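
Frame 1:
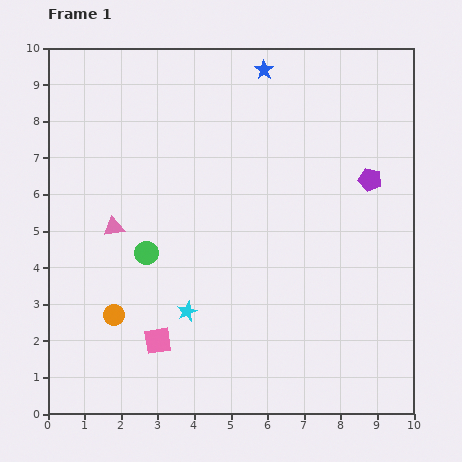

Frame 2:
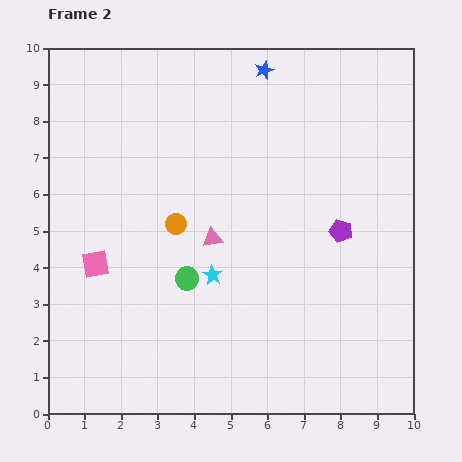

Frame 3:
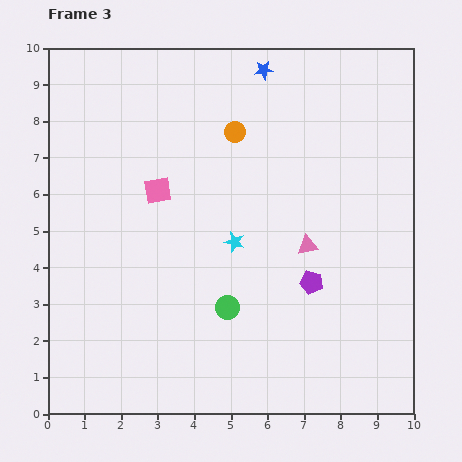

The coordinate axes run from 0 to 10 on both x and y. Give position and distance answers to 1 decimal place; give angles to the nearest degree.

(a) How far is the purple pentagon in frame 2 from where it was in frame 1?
1.6

The purple pentagon moved from (8.8, 6.4) to (8.0, 5.0), a distance of √(0.8² + 1.4²) ≈ 1.6.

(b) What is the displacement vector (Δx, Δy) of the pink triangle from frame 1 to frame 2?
(2.7, -0.3)

The pink triangle was at (1.8, 5.1) in frame 1 and (4.5, 4.8) in frame 2.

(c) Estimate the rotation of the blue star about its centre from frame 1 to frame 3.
30° clockwise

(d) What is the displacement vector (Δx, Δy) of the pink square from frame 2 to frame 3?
(1.7, 2.0)

The pink square was at (1.3, 4.1) in frame 2 and (3.0, 6.1) in frame 3.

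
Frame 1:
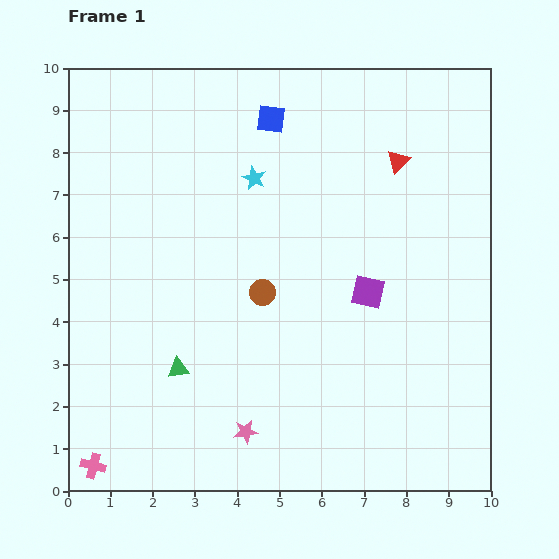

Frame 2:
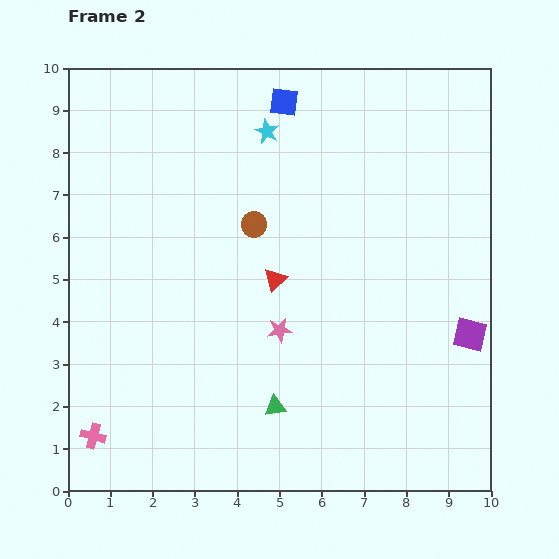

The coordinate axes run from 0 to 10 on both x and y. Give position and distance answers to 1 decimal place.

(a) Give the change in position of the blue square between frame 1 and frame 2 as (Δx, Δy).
(0.3, 0.4)

The blue square was at (4.8, 8.8) in frame 1 and (5.1, 9.2) in frame 2.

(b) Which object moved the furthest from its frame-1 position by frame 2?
the red triangle

(moved 4.0; next 2.6)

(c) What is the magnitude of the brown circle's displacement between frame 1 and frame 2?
1.6

The brown circle moved from (4.6, 4.7) to (4.4, 6.3), a distance of √(0.2² + 1.6²) ≈ 1.6.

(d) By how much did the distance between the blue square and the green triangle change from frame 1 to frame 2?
+0.9

Distance in frame 1: 6.3. Distance in frame 2: 7.2.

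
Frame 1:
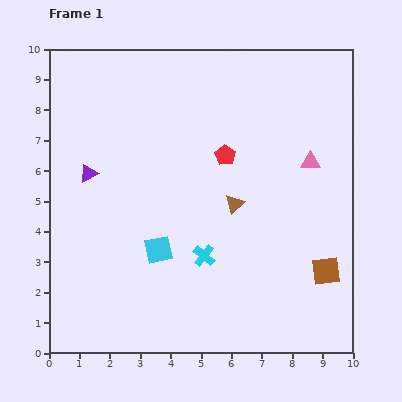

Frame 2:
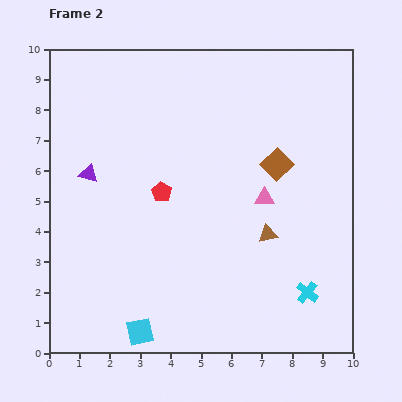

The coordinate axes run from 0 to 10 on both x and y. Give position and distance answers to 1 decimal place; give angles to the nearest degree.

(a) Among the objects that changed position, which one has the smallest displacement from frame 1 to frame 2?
the brown triangle

(moved 1.5)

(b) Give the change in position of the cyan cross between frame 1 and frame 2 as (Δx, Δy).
(3.4, -1.2)

The cyan cross was at (5.1, 3.2) in frame 1 and (8.5, 2.0) in frame 2.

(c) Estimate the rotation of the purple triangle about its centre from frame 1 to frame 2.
44° clockwise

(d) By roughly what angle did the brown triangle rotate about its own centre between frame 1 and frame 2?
32° clockwise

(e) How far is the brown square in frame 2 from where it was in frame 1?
3.8

The brown square moved from (9.1, 2.7) to (7.5, 6.2), a distance of √(1.6² + 3.5²) ≈ 3.8.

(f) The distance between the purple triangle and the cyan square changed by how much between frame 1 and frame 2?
+2.1

Distance in frame 1: 3.4. Distance in frame 2: 5.5.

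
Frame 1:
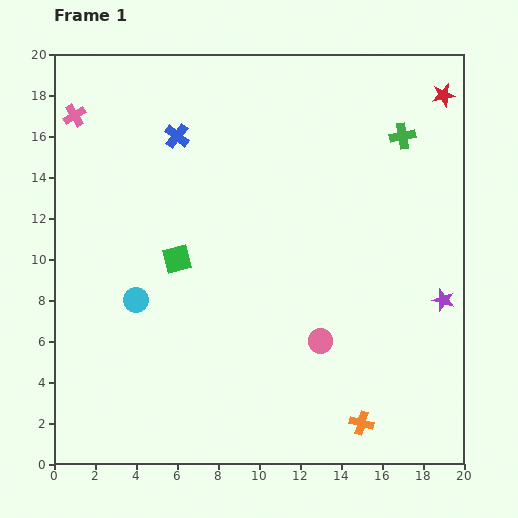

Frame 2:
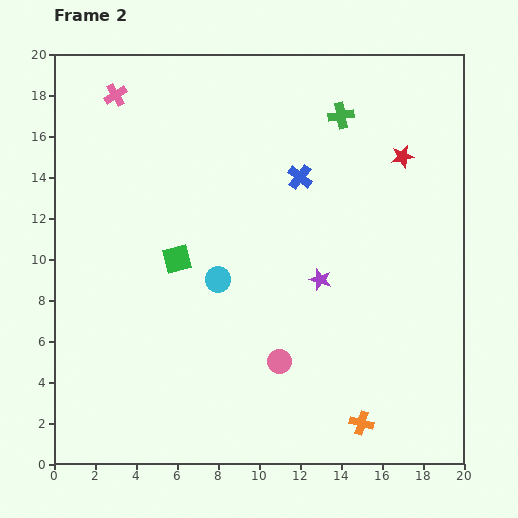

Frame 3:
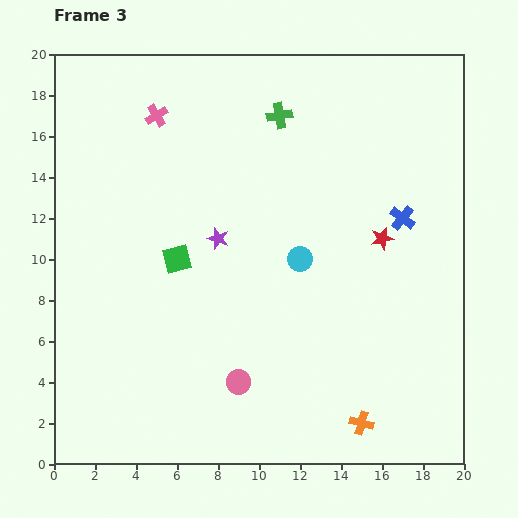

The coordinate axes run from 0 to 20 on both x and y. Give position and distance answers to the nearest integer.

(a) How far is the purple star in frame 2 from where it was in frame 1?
6

The purple star moved from (19, 8) to (13, 9), a distance of √(6² + 1²) ≈ 6.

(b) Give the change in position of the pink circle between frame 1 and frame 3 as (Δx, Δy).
(-4, -2)

The pink circle was at (13, 6) in frame 1 and (9, 4) in frame 3.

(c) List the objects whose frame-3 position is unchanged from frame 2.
the green square, the orange cross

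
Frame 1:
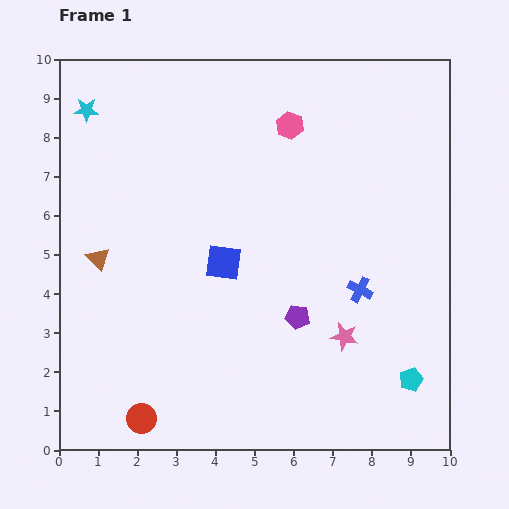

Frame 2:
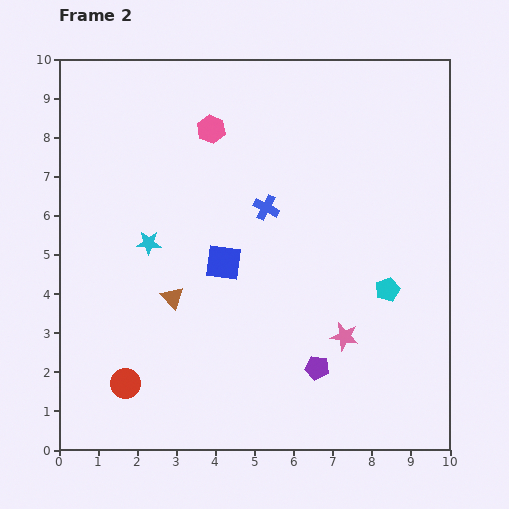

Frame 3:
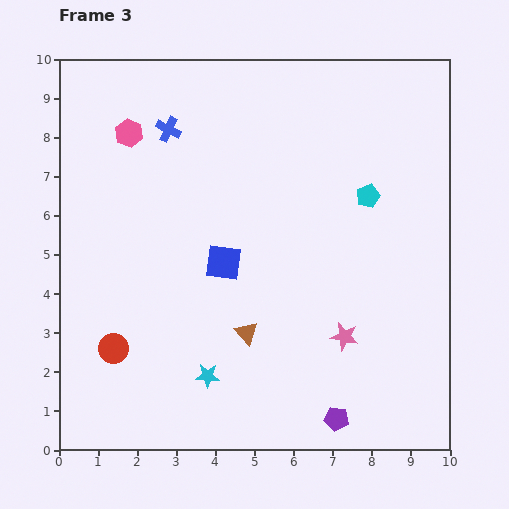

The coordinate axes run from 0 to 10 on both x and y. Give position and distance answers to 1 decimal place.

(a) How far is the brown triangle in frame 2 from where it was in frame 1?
2.1

The brown triangle moved from (1.0, 4.9) to (2.9, 3.9), a distance of √(1.9² + 1.0²) ≈ 2.1.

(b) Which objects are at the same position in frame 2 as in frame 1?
the pink star, the blue square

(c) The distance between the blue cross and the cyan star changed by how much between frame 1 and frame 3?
-2.0

Distance in frame 1: 8.4. Distance in frame 3: 6.4.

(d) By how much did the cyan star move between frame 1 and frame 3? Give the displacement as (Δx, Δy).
(3.1, -6.8)

The cyan star was at (0.7, 8.7) in frame 1 and (3.8, 1.9) in frame 3.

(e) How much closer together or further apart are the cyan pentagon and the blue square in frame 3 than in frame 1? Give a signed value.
-1.6

Distance in frame 1: 5.7. Distance in frame 3: 4.1.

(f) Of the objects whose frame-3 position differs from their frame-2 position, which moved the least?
the red circle

(moved 0.9)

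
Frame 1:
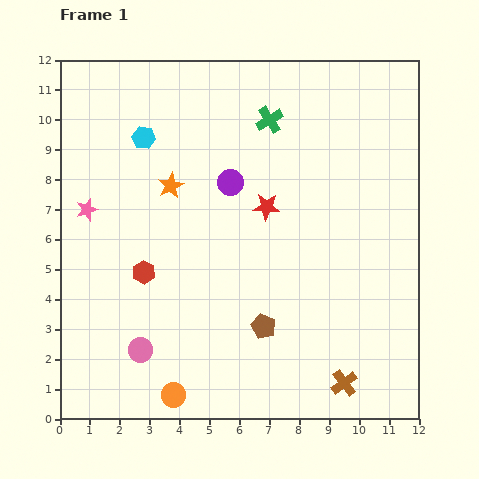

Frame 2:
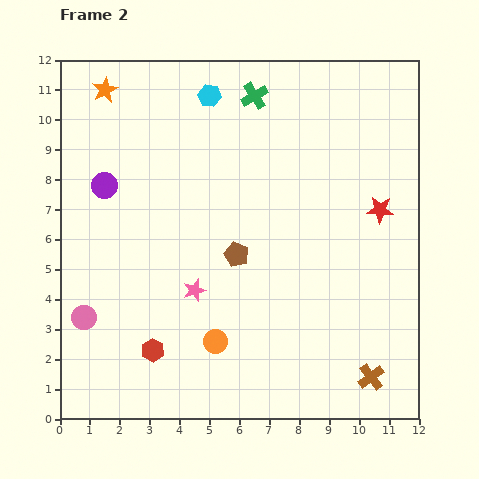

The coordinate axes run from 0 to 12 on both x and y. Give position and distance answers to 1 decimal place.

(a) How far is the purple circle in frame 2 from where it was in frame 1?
4.2

The purple circle moved from (5.7, 7.9) to (1.5, 7.8), a distance of √(4.2² + 0.1²) ≈ 4.2.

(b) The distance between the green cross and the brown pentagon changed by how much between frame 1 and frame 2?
-1.6

Distance in frame 1: 6.9. Distance in frame 2: 5.3.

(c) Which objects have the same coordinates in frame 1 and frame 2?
none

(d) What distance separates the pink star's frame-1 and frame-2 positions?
4.5

The pink star moved from (0.9, 7.0) to (4.5, 4.3), a distance of √(3.6² + 2.7²) ≈ 4.5.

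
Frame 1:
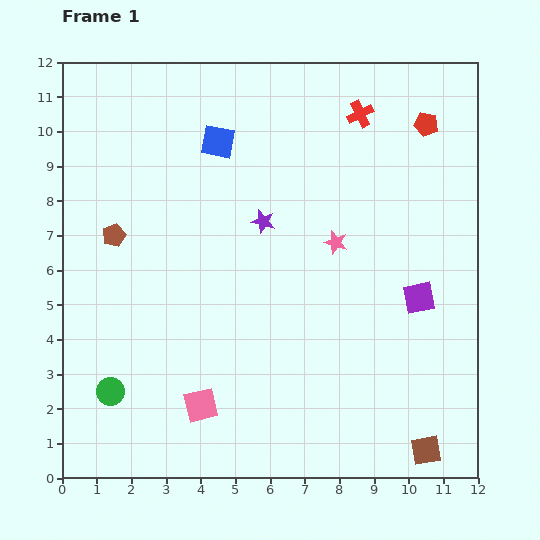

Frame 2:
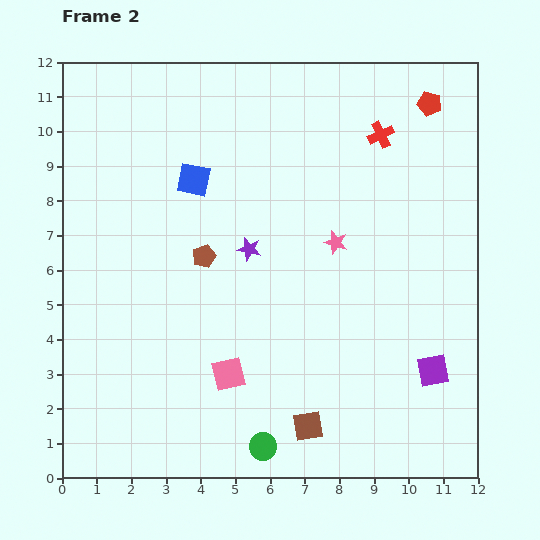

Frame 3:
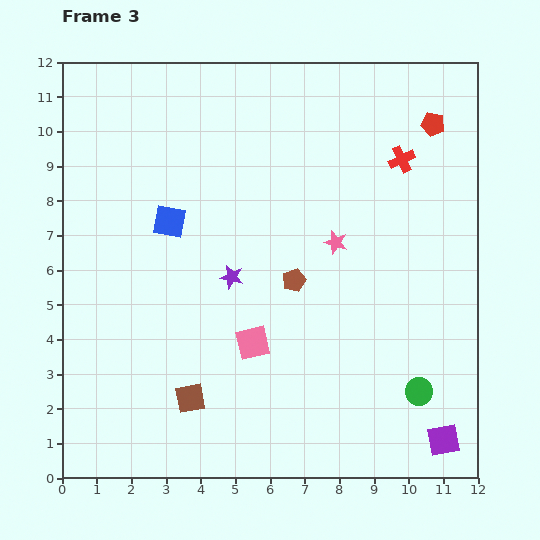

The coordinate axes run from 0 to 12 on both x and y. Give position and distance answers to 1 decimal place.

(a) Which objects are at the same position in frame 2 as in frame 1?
the pink star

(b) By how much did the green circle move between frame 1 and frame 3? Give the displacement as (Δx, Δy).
(8.9, 0.0)

The green circle was at (1.4, 2.5) in frame 1 and (10.3, 2.5) in frame 3.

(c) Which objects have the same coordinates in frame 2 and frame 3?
the pink star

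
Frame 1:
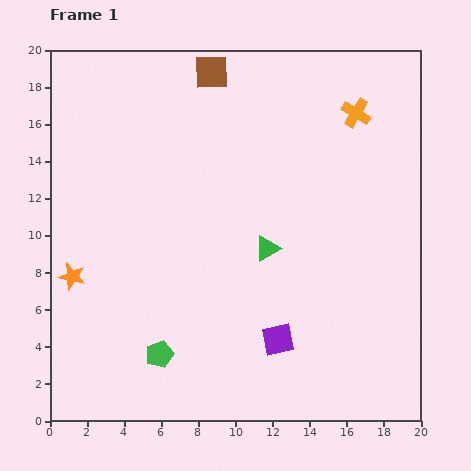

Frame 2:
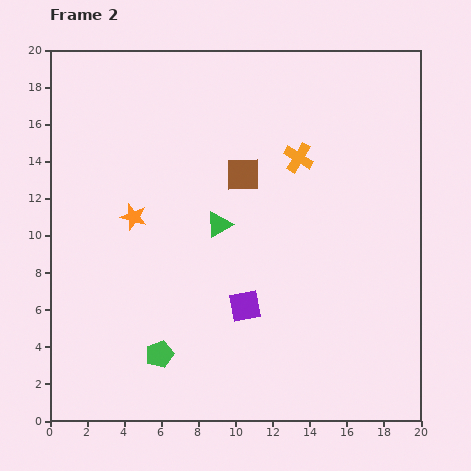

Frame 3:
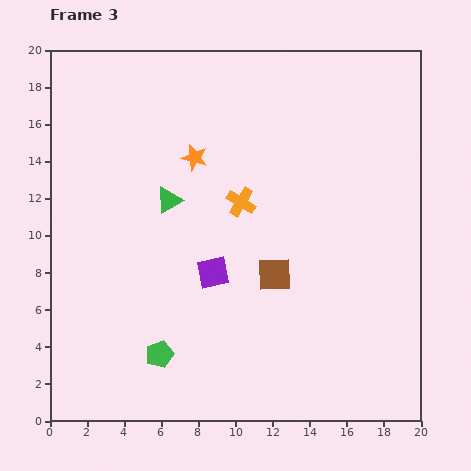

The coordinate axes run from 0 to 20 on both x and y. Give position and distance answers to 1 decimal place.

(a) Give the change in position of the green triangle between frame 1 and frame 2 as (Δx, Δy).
(-2.6, 1.3)

The green triangle was at (11.7, 9.3) in frame 1 and (9.1, 10.6) in frame 2.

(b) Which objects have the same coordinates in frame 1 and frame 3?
the green pentagon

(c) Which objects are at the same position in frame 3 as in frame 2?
the green pentagon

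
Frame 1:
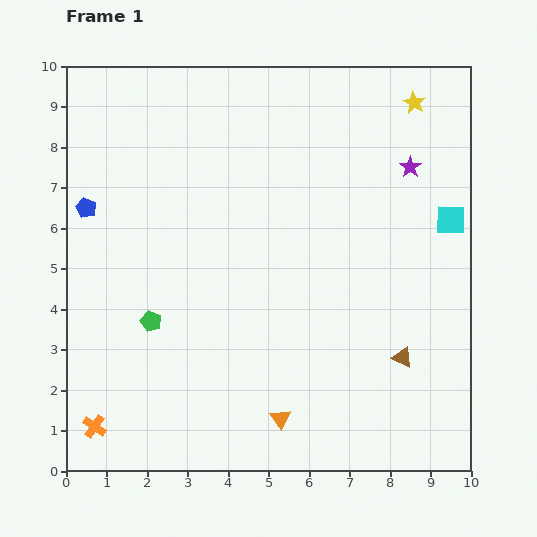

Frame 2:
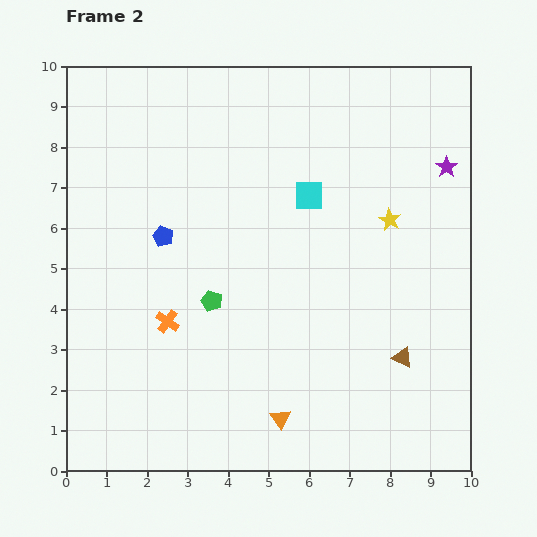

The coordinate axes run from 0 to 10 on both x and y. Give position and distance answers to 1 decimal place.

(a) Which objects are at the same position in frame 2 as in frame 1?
the orange triangle, the brown triangle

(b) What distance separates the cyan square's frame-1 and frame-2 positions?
3.6

The cyan square moved from (9.5, 6.2) to (6.0, 6.8), a distance of √(3.5² + 0.6²) ≈ 3.6.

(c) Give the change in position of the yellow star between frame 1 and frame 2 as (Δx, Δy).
(-0.6, -2.9)

The yellow star was at (8.6, 9.1) in frame 1 and (8.0, 6.2) in frame 2.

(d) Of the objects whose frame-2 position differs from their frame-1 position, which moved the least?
the purple star

(moved 0.9)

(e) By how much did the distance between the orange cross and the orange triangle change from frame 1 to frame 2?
-0.9

Distance in frame 1: 4.6. Distance in frame 2: 3.7.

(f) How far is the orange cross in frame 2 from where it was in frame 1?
3.2

The orange cross moved from (0.7, 1.1) to (2.5, 3.7), a distance of √(1.8² + 2.6²) ≈ 3.2.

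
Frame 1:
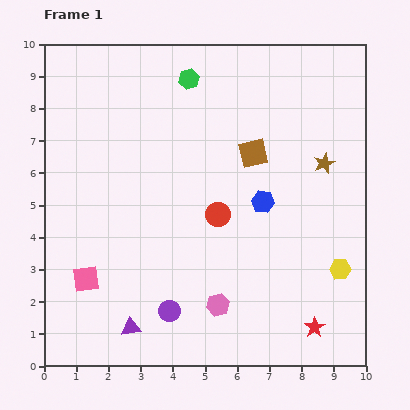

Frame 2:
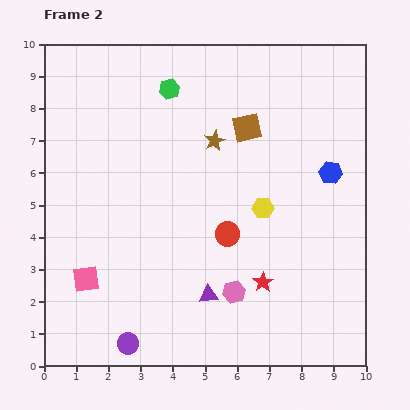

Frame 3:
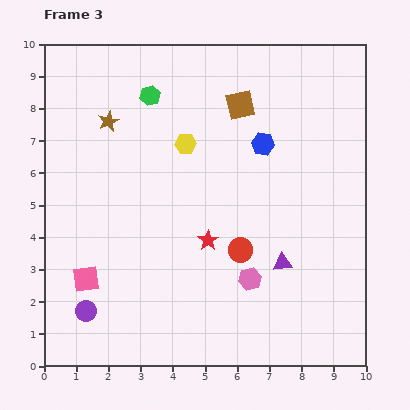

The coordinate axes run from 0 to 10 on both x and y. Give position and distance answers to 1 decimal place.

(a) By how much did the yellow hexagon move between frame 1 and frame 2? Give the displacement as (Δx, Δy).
(-2.4, 1.9)

The yellow hexagon was at (9.2, 3.0) in frame 1 and (6.8, 4.9) in frame 2.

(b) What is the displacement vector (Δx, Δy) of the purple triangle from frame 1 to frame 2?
(2.4, 1.0)

The purple triangle was at (2.7, 1.2) in frame 1 and (5.1, 2.2) in frame 2.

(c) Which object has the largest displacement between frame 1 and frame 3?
the brown star

(moved 6.8; next 6.2)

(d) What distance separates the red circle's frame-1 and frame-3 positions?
1.3

The red circle moved from (5.4, 4.7) to (6.1, 3.6), a distance of √(0.7² + 1.1²) ≈ 1.3.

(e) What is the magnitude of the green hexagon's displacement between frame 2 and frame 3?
0.6

The green hexagon moved from (3.9, 8.6) to (3.3, 8.4), a distance of √(0.6² + 0.2²) ≈ 0.6.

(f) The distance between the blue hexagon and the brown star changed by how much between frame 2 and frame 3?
+1.2

Distance in frame 2: 3.7. Distance in frame 3: 4.9.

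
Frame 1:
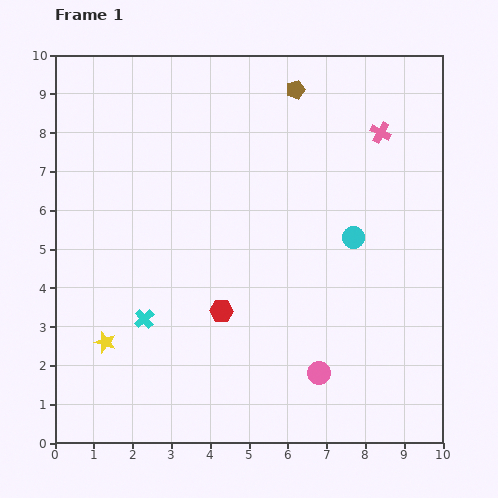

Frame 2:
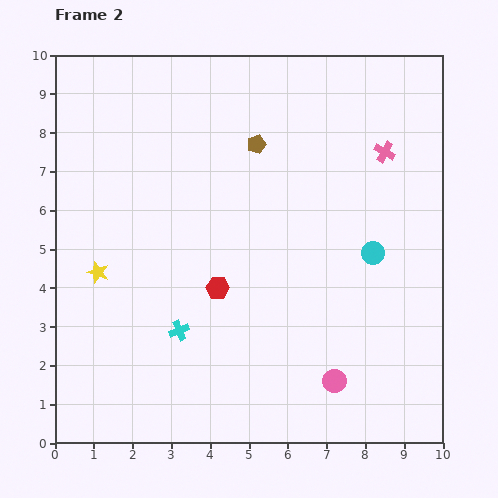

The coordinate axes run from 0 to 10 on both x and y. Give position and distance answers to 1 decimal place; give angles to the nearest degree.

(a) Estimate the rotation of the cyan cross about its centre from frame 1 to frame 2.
19° clockwise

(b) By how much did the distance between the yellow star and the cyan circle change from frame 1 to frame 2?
+0.2

Distance in frame 1: 6.9. Distance in frame 2: 7.1.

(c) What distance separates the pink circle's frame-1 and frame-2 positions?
0.4

The pink circle moved from (6.8, 1.8) to (7.2, 1.6), a distance of √(0.4² + 0.2²) ≈ 0.4.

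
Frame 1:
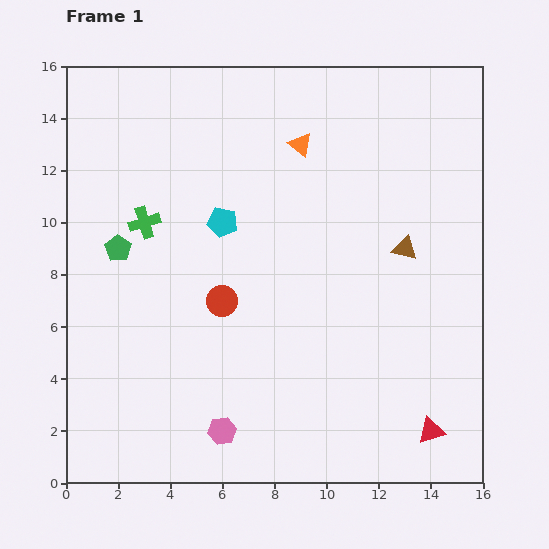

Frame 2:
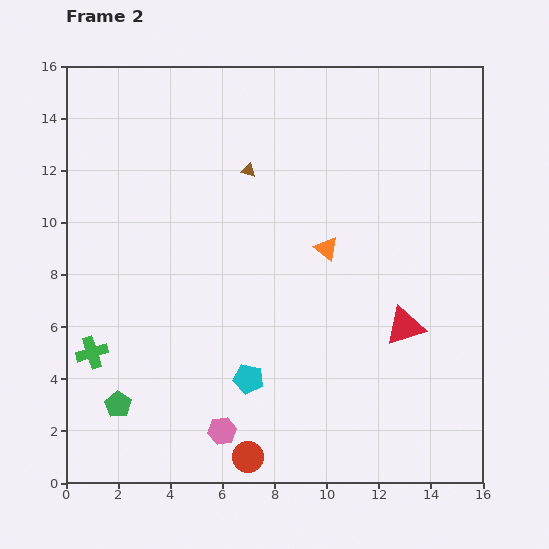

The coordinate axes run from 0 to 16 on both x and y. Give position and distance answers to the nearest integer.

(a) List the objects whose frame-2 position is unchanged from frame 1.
the pink hexagon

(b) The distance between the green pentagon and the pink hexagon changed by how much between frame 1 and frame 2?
-4

Distance in frame 1: 8. Distance in frame 2: 4.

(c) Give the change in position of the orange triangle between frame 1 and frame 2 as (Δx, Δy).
(1, -4)

The orange triangle was at (9, 13) in frame 1 and (10, 9) in frame 2.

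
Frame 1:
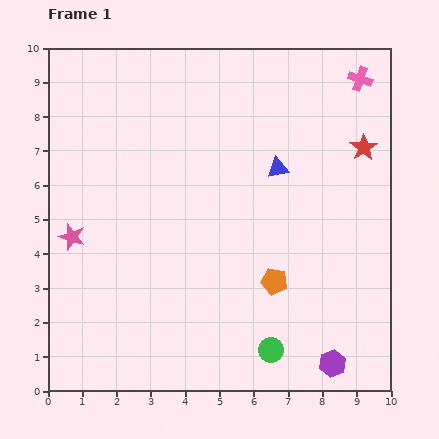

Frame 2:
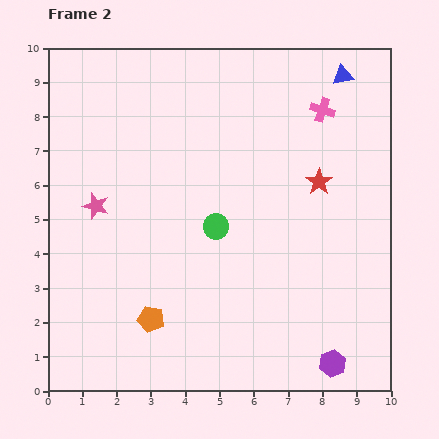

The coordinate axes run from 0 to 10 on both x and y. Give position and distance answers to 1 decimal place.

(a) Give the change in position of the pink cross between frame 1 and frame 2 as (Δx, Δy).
(-1.1, -0.9)

The pink cross was at (9.1, 9.1) in frame 1 and (8.0, 8.2) in frame 2.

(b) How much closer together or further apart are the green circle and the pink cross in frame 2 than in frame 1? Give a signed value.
-3.7

Distance in frame 1: 8.3. Distance in frame 2: 4.6.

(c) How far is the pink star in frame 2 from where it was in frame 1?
1.1

The pink star moved from (0.7, 4.5) to (1.4, 5.4), a distance of √(0.7² + 0.9²) ≈ 1.1.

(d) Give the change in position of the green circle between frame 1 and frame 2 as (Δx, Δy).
(-1.6, 3.6)

The green circle was at (6.5, 1.2) in frame 1 and (4.9, 4.8) in frame 2.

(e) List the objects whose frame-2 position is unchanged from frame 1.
the purple hexagon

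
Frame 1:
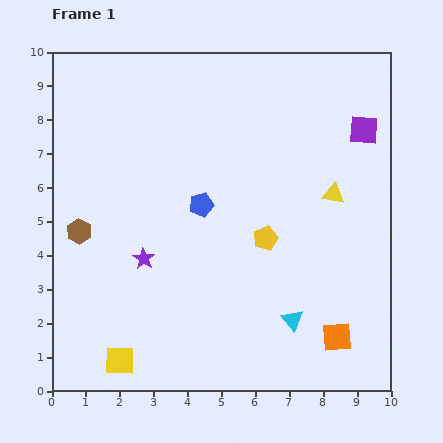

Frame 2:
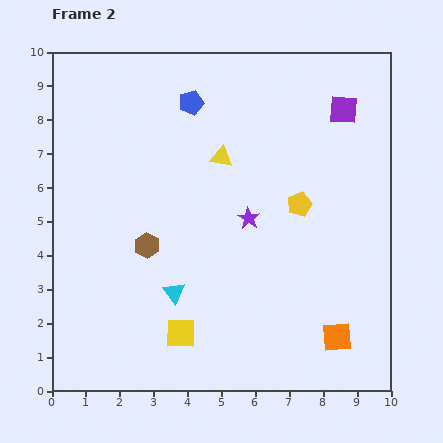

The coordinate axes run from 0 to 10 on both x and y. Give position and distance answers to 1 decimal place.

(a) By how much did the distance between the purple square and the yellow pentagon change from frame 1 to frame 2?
-1.2

Distance in frame 1: 4.3. Distance in frame 2: 3.1.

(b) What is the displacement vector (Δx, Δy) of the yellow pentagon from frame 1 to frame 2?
(1.0, 1.0)

The yellow pentagon was at (6.3, 4.5) in frame 1 and (7.3, 5.5) in frame 2.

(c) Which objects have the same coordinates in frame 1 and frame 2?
the orange square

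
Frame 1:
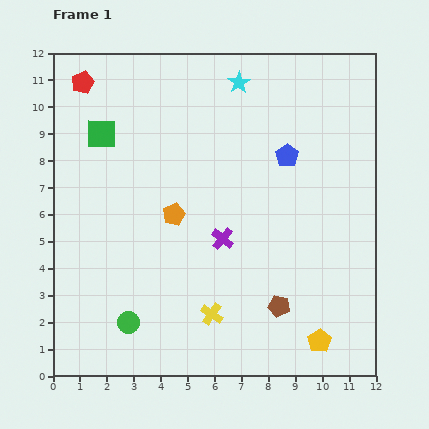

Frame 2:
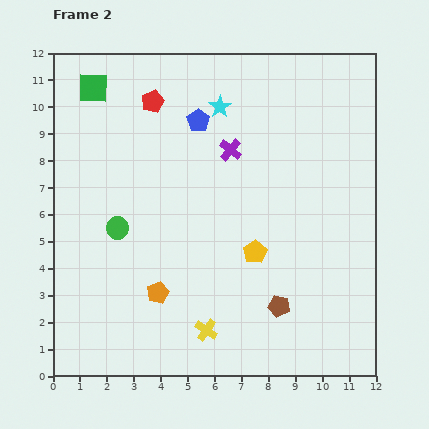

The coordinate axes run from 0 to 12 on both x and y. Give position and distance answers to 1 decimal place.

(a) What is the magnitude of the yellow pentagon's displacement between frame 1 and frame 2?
4.1

The yellow pentagon moved from (9.9, 1.3) to (7.5, 4.6), a distance of √(2.4² + 3.3²) ≈ 4.1.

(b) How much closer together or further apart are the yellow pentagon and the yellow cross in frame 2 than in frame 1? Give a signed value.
-0.7

Distance in frame 1: 4.1. Distance in frame 2: 3.4.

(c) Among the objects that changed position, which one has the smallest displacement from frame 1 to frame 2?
the yellow cross

(moved 0.6)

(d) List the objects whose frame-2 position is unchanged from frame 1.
the brown pentagon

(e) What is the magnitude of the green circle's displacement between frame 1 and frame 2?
3.5

The green circle moved from (2.8, 2.0) to (2.4, 5.5), a distance of √(0.4² + 3.5²) ≈ 3.5.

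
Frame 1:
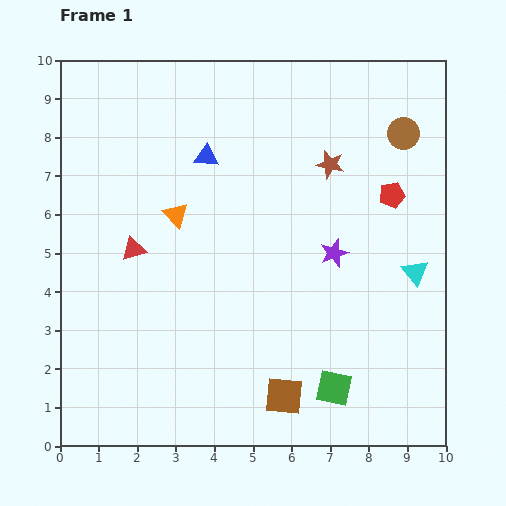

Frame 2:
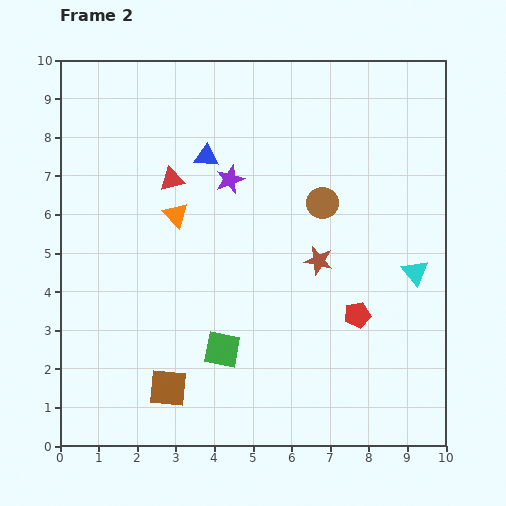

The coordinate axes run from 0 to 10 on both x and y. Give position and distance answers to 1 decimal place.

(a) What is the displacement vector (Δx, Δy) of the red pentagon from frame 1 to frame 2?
(-0.9, -3.1)

The red pentagon was at (8.6, 6.5) in frame 1 and (7.7, 3.4) in frame 2.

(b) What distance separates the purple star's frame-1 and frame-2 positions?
3.3

The purple star moved from (7.1, 5.0) to (4.4, 6.9), a distance of √(2.7² + 1.9²) ≈ 3.3.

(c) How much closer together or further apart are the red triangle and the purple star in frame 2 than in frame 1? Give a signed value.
-3.7

Distance in frame 1: 5.2. Distance in frame 2: 1.5.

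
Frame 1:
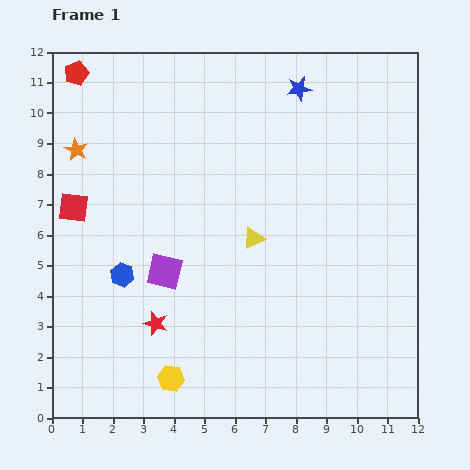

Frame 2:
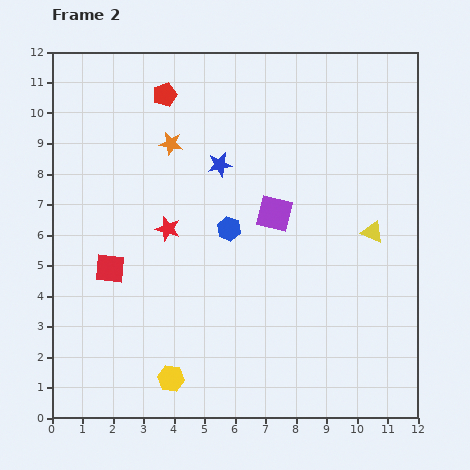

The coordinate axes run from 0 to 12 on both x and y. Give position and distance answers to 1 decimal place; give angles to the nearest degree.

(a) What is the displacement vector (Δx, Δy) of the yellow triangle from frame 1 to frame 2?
(3.9, 0.2)

The yellow triangle was at (6.6, 5.9) in frame 1 and (10.5, 6.1) in frame 2.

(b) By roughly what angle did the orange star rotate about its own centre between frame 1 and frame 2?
17° counter-clockwise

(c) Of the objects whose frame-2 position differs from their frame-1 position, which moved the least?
the red square

(moved 2.3)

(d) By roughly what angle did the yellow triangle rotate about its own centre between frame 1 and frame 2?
48° clockwise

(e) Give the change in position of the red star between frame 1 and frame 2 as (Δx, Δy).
(0.4, 3.1)

The red star was at (3.4, 3.1) in frame 1 and (3.8, 6.2) in frame 2.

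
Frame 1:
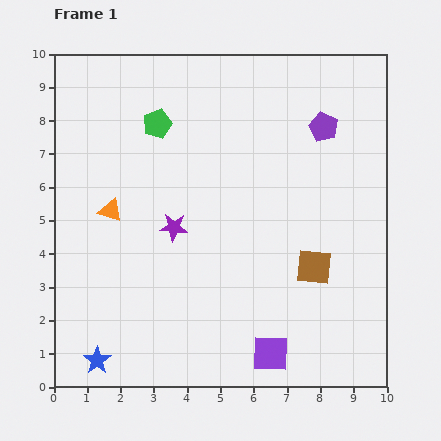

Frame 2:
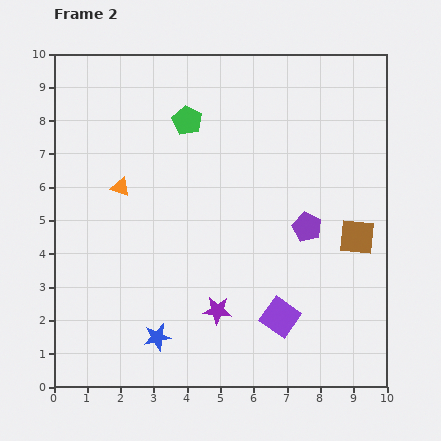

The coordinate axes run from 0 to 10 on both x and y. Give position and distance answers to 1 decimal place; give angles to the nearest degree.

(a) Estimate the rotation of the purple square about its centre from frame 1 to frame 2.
32° clockwise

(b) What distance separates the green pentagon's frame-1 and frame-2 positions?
0.9

The green pentagon moved from (3.1, 7.9) to (4.0, 8.0), a distance of √(0.9² + 0.1²) ≈ 0.9.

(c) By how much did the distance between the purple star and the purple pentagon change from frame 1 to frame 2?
-1.7

Distance in frame 1: 5.4. Distance in frame 2: 3.7.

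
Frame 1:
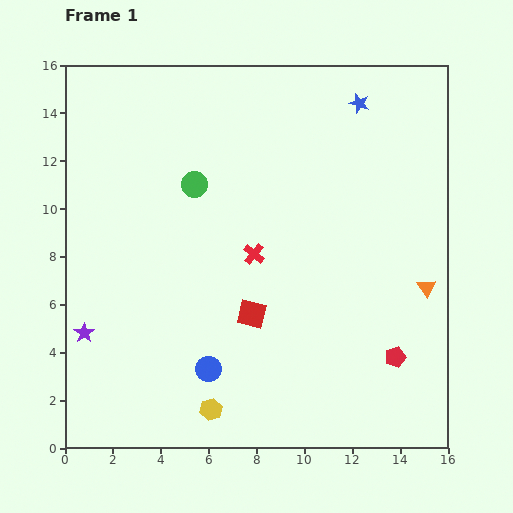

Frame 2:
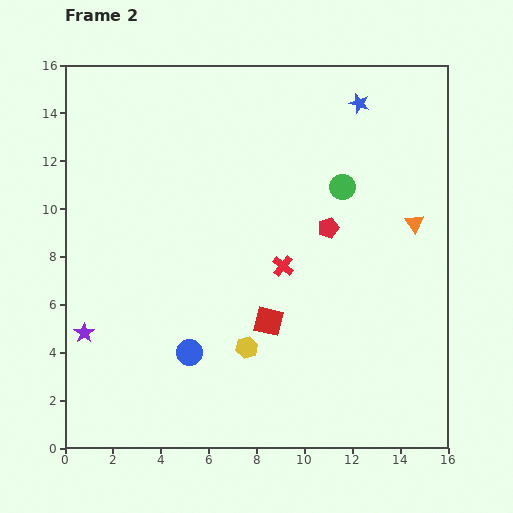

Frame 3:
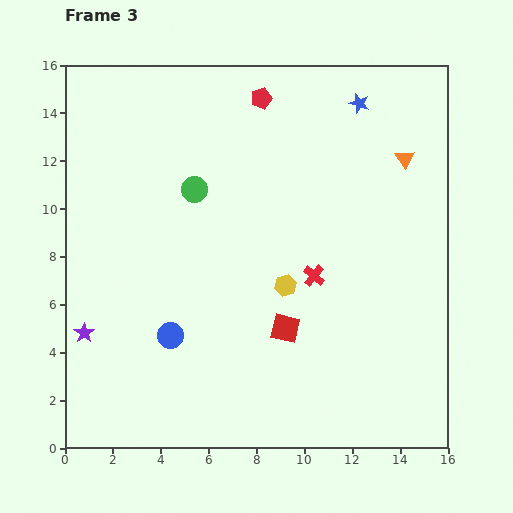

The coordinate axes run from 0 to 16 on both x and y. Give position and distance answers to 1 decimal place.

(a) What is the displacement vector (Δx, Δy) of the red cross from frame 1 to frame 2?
(1.2, -0.5)

The red cross was at (7.9, 8.1) in frame 1 and (9.1, 7.6) in frame 2.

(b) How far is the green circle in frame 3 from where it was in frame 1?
0.2

The green circle moved from (5.4, 11.0) to (5.4, 10.8), a distance of √(0.0² + 0.2²) ≈ 0.2.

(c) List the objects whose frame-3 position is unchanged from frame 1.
the blue star, the purple star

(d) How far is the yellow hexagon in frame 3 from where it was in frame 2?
3.1

The yellow hexagon moved from (7.6, 4.2) to (9.2, 6.8), a distance of √(1.6² + 2.6²) ≈ 3.1.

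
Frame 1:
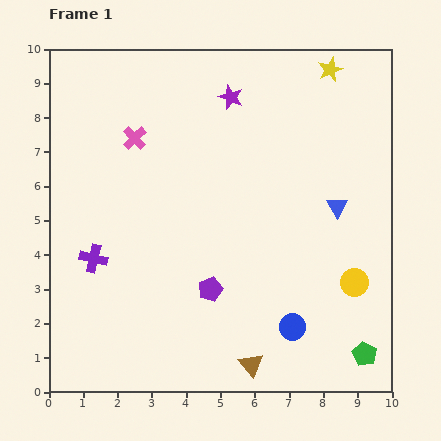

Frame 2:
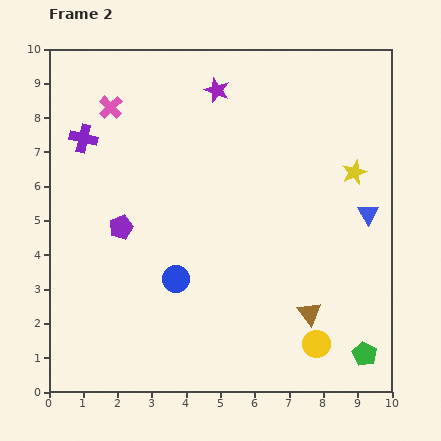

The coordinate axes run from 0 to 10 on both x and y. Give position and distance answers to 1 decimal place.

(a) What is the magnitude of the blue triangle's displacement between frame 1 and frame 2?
0.9

The blue triangle moved from (8.4, 5.4) to (9.3, 5.2), a distance of √(0.9² + 0.2²) ≈ 0.9.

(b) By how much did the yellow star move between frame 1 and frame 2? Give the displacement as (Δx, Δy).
(0.7, -3.0)

The yellow star was at (8.2, 9.4) in frame 1 and (8.9, 6.4) in frame 2.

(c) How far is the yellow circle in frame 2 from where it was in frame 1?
2.1

The yellow circle moved from (8.9, 3.2) to (7.8, 1.4), a distance of √(1.1² + 1.8²) ≈ 2.1.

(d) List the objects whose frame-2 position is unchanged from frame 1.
the green pentagon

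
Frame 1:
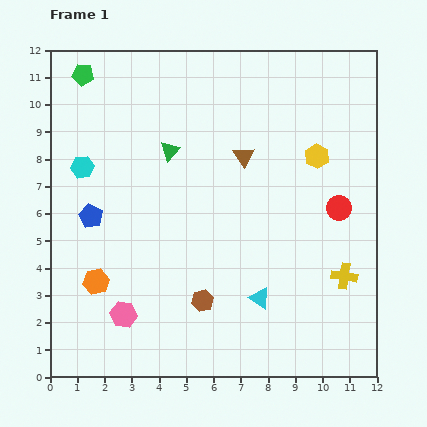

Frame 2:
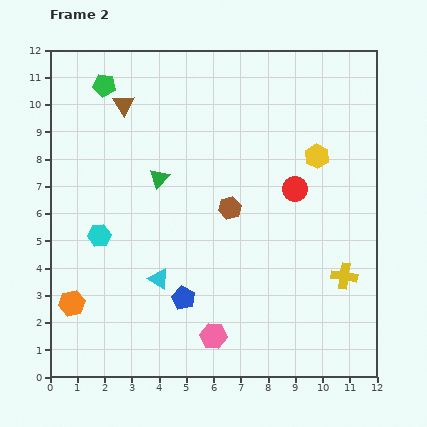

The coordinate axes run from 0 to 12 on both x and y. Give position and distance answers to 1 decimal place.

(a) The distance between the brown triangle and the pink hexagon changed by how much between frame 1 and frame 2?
+1.8

Distance in frame 1: 7.3. Distance in frame 2: 9.1.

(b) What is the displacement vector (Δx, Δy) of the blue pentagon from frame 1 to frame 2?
(3.4, -3.0)

The blue pentagon was at (1.5, 5.9) in frame 1 and (4.9, 2.9) in frame 2.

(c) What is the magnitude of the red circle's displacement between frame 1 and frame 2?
1.7

The red circle moved from (10.6, 6.2) to (9.0, 6.9), a distance of √(1.6² + 0.7²) ≈ 1.7.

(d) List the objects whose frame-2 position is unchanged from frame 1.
the yellow cross, the yellow hexagon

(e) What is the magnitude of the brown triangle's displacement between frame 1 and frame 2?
4.8

The brown triangle moved from (7.1, 8.1) to (2.7, 10.0), a distance of √(4.4² + 1.9²) ≈ 4.8.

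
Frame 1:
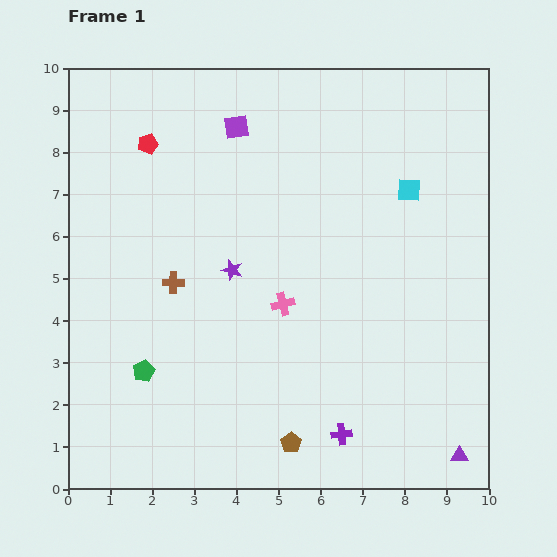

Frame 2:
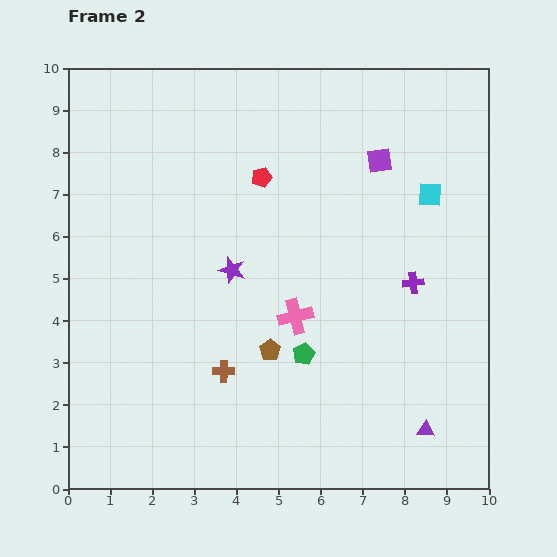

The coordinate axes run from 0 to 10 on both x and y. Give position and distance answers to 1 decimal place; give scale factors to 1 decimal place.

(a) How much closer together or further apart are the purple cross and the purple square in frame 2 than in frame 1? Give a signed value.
-4.7

Distance in frame 1: 7.7. Distance in frame 2: 3.0.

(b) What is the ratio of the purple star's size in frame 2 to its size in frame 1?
1.3×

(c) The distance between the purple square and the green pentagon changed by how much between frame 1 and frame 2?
-1.3

Distance in frame 1: 6.2. Distance in frame 2: 4.9.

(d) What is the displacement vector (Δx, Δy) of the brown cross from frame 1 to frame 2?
(1.2, -2.1)

The brown cross was at (2.5, 4.9) in frame 1 and (3.7, 2.8) in frame 2.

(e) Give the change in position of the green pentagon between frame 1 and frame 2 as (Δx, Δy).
(3.8, 0.4)

The green pentagon was at (1.8, 2.8) in frame 1 and (5.6, 3.2) in frame 2.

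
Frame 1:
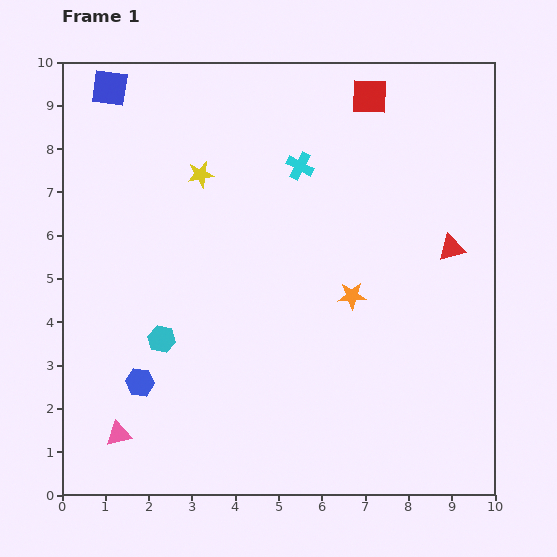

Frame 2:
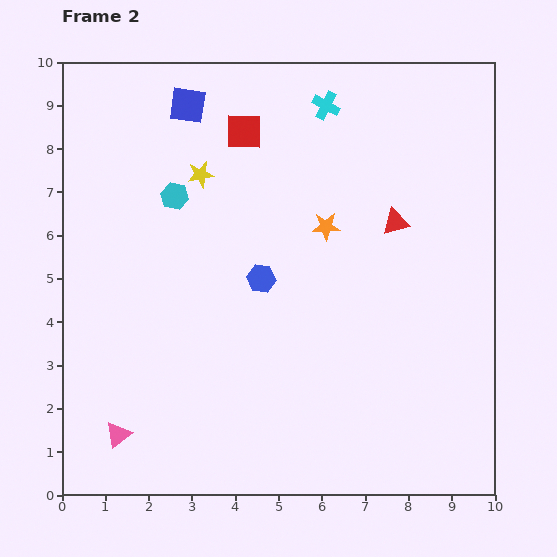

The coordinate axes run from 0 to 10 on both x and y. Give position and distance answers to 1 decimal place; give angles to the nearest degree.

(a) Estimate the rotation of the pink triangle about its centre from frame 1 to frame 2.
27° counter-clockwise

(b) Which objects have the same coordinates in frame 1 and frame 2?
the pink triangle, the yellow star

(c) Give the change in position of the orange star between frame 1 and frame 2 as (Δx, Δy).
(-0.6, 1.6)

The orange star was at (6.7, 4.6) in frame 1 and (6.1, 6.2) in frame 2.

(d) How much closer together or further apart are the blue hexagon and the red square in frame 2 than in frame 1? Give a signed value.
-5.1

Distance in frame 1: 8.5. Distance in frame 2: 3.4.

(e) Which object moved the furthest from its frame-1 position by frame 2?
the blue hexagon

(moved 3.7; next 3.3)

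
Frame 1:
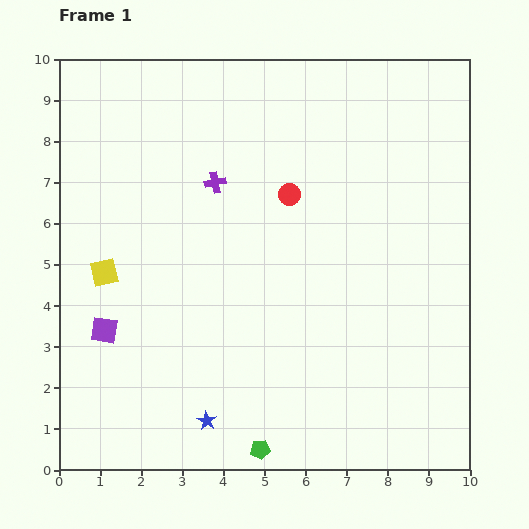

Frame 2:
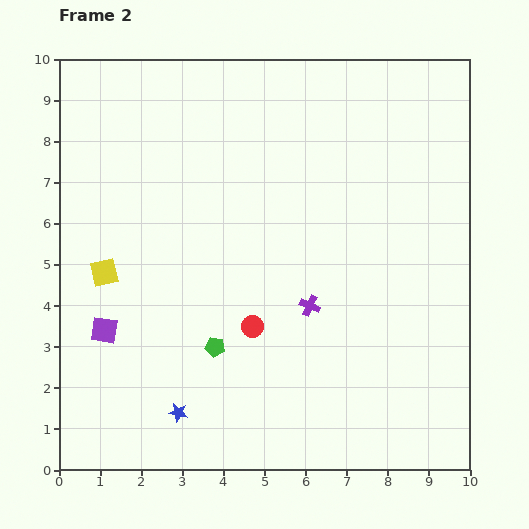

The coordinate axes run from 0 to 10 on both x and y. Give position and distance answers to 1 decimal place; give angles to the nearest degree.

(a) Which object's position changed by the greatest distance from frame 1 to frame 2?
the purple cross

(moved 3.8; next 3.3)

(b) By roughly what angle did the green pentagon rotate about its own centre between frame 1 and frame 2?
19° clockwise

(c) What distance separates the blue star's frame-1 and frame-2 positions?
0.7

The blue star moved from (3.6, 1.2) to (2.9, 1.4), a distance of √(0.7² + 0.2²) ≈ 0.7.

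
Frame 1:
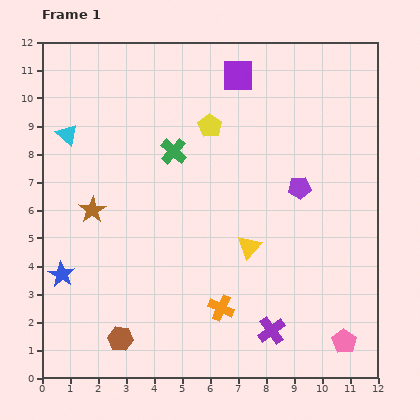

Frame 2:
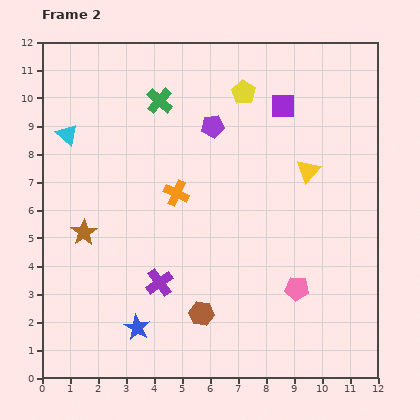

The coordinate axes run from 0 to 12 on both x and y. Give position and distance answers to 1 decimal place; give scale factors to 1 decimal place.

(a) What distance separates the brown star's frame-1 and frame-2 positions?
0.9

The brown star moved from (1.8, 6.0) to (1.5, 5.2), a distance of √(0.3² + 0.8²) ≈ 0.9.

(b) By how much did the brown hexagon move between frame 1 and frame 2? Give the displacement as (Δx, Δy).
(2.9, 0.9)

The brown hexagon was at (2.8, 1.4) in frame 1 and (5.7, 2.3) in frame 2.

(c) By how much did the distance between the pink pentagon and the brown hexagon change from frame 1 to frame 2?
-4.5

Distance in frame 1: 8.0. Distance in frame 2: 3.5.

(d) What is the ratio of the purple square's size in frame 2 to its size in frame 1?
0.8×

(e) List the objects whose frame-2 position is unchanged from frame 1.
the cyan triangle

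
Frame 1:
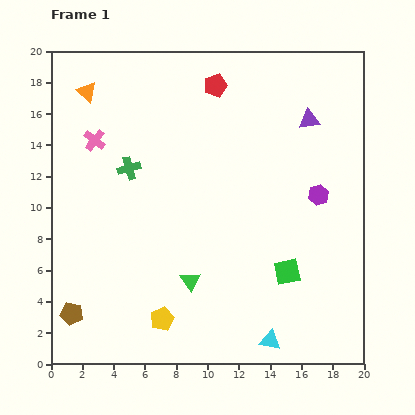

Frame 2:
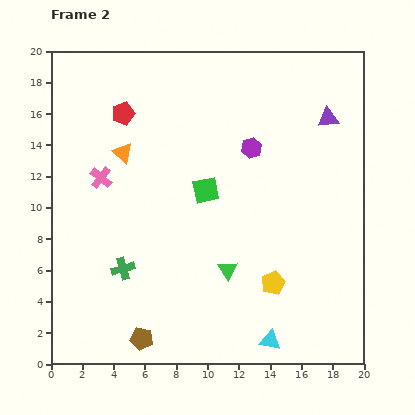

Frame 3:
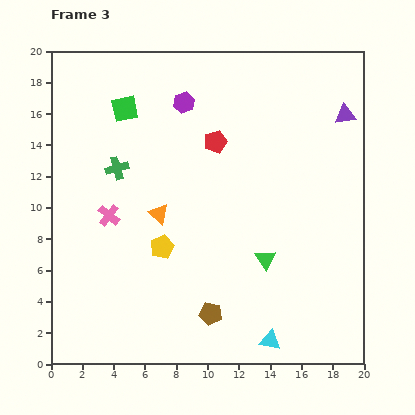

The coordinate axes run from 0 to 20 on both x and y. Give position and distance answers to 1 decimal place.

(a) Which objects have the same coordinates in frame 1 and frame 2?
the cyan triangle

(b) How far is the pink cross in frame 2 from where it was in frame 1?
2.4

The pink cross moved from (2.8, 14.3) to (3.2, 11.9), a distance of √(0.4² + 2.4²) ≈ 2.4.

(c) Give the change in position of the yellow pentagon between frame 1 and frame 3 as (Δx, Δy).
(0.0, 4.6)

The yellow pentagon was at (7.1, 2.9) in frame 1 and (7.1, 7.5) in frame 3.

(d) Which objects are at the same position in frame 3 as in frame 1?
the cyan triangle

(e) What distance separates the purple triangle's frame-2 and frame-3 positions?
1.1

The purple triangle moved from (17.7, 15.7) to (18.8, 15.9), a distance of √(1.1² + 0.2²) ≈ 1.1.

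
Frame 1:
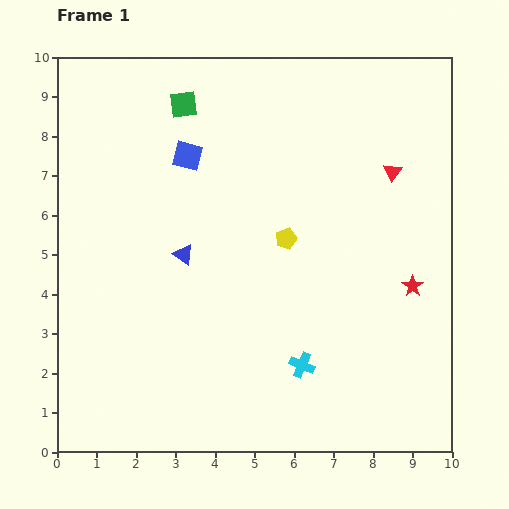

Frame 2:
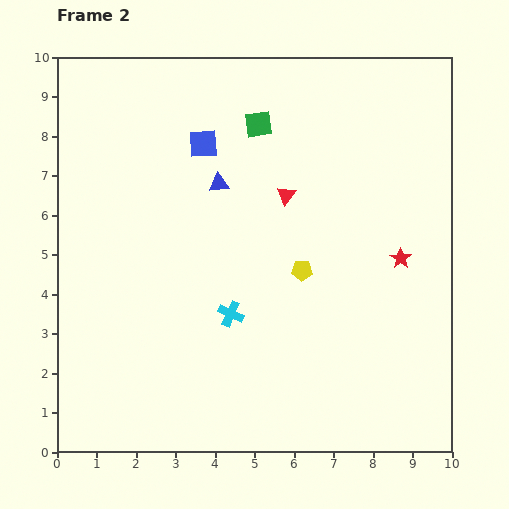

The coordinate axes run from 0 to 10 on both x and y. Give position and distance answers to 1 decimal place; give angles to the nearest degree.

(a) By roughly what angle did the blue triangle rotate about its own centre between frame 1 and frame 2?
40° counter-clockwise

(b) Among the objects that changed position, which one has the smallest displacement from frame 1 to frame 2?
the blue square

(moved 0.5)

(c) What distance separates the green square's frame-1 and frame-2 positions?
2.0

The green square moved from (3.2, 8.8) to (5.1, 8.3), a distance of √(1.9² + 0.5²) ≈ 2.0.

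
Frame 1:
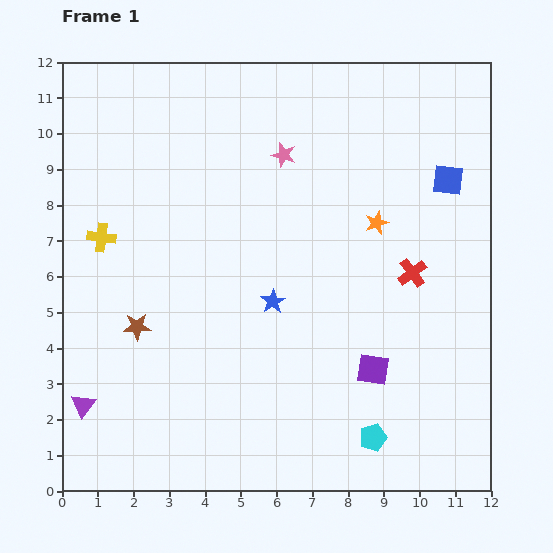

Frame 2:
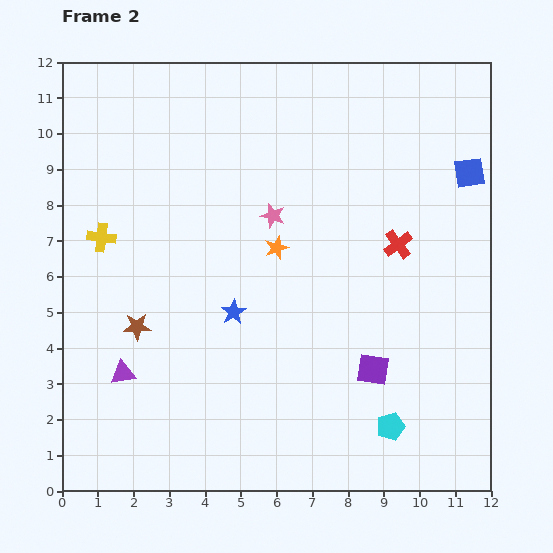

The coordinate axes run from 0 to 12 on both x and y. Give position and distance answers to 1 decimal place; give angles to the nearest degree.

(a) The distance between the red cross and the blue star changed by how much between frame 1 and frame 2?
+1.0

Distance in frame 1: 4.0. Distance in frame 2: 5.0.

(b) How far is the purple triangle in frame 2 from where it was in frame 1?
1.4

The purple triangle moved from (0.6, 2.4) to (1.7, 3.3), a distance of √(1.1² + 0.9²) ≈ 1.4.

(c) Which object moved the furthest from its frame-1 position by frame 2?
the orange star

(moved 2.9; next 1.7)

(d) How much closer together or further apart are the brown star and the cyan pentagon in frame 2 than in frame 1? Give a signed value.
+0.3

Distance in frame 1: 7.3. Distance in frame 2: 7.6.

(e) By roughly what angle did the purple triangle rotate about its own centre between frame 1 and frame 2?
44° clockwise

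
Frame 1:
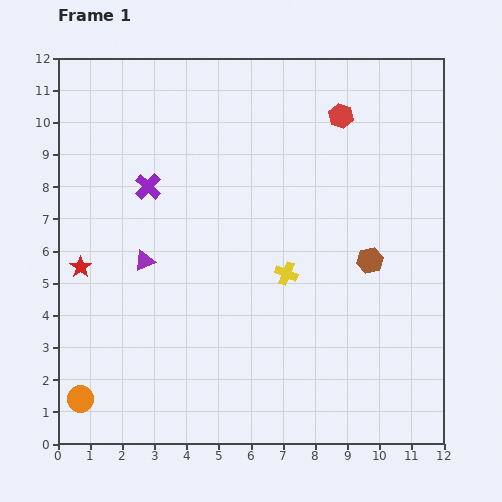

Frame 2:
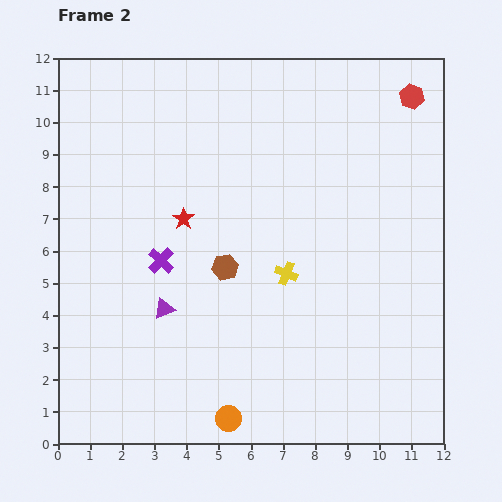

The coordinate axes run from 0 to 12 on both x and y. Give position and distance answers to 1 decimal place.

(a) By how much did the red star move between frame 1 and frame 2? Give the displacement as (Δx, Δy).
(3.2, 1.5)

The red star was at (0.7, 5.5) in frame 1 and (3.9, 7.0) in frame 2.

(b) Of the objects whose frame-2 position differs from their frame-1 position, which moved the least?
the purple triangle

(moved 1.6)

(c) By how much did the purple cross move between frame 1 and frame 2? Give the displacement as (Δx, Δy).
(0.4, -2.3)

The purple cross was at (2.8, 8.0) in frame 1 and (3.2, 5.7) in frame 2.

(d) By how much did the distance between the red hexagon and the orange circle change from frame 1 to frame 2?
-0.5

Distance in frame 1: 12.0. Distance in frame 2: 11.5.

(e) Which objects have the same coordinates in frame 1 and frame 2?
the yellow cross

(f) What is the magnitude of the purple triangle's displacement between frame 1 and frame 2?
1.6

The purple triangle moved from (2.7, 5.7) to (3.3, 4.2), a distance of √(0.6² + 1.5²) ≈ 1.6.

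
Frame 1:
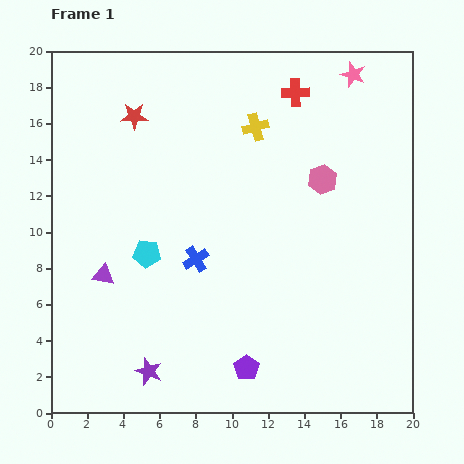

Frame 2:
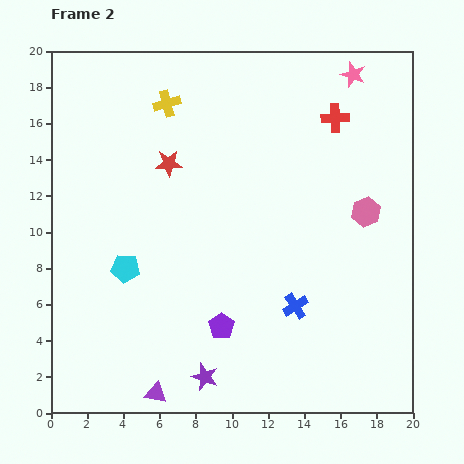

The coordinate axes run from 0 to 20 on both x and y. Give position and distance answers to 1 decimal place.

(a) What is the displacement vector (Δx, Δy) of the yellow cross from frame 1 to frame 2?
(-4.9, 1.3)

The yellow cross was at (11.3, 15.8) in frame 1 and (6.4, 17.1) in frame 2.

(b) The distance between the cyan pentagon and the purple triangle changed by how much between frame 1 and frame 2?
+4.4

Distance in frame 1: 2.7. Distance in frame 2: 7.1.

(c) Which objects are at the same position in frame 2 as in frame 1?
the pink star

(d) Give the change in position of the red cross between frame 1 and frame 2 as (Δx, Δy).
(2.2, -1.4)

The red cross was at (13.5, 17.7) in frame 1 and (15.7, 16.3) in frame 2.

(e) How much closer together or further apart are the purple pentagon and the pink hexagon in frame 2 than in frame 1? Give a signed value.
-1.0

Distance in frame 1: 11.2. Distance in frame 2: 10.2.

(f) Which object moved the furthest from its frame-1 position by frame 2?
the purple triangle

(moved 7.1; next 6.1)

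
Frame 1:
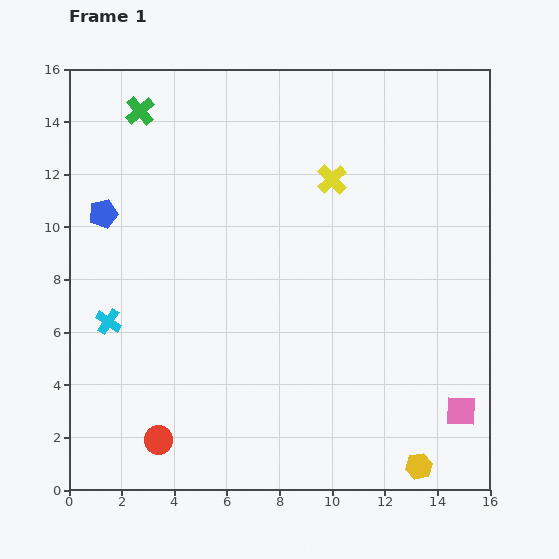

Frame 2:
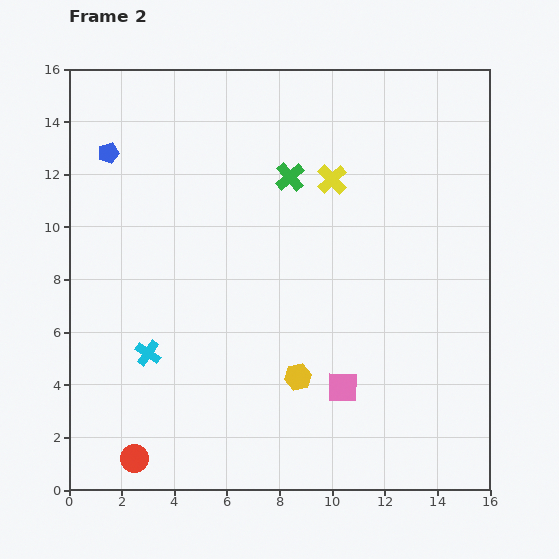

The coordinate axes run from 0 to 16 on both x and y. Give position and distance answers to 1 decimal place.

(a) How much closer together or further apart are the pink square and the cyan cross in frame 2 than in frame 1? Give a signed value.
-6.3

Distance in frame 1: 13.8. Distance in frame 2: 7.5.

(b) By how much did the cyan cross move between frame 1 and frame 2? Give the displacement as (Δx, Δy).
(1.5, -1.2)

The cyan cross was at (1.5, 6.4) in frame 1 and (3.0, 5.2) in frame 2.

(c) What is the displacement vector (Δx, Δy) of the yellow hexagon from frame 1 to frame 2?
(-4.6, 3.4)

The yellow hexagon was at (13.3, 0.9) in frame 1 and (8.7, 4.3) in frame 2.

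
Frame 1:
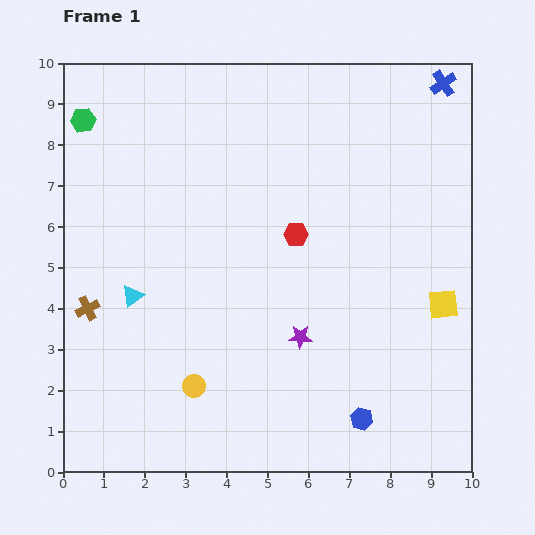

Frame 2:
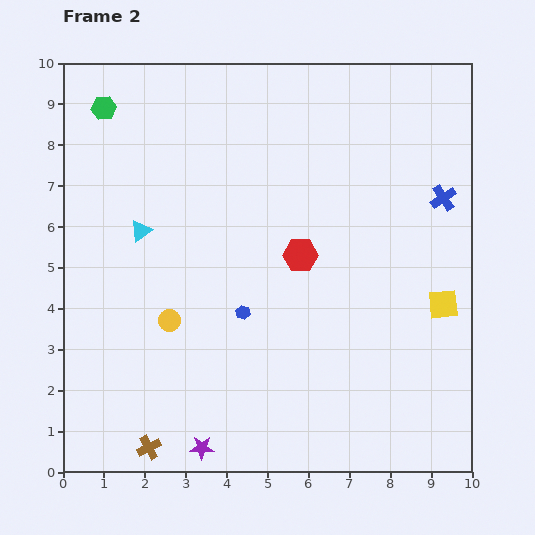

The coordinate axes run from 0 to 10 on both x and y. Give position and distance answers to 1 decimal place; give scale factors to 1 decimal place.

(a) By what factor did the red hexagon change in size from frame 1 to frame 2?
1.4×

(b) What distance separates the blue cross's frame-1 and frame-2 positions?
2.8

The blue cross moved from (9.3, 9.5) to (9.3, 6.7), a distance of √(0.0² + 2.8²) ≈ 2.8.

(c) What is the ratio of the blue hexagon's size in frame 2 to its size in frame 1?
0.6×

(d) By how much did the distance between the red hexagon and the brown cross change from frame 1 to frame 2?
+0.6

Distance in frame 1: 5.4. Distance in frame 2: 6.0.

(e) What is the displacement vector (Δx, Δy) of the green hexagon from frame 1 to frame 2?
(0.5, 0.3)

The green hexagon was at (0.5, 8.6) in frame 1 and (1.0, 8.9) in frame 2.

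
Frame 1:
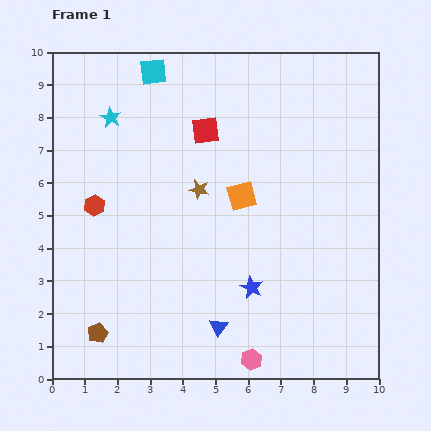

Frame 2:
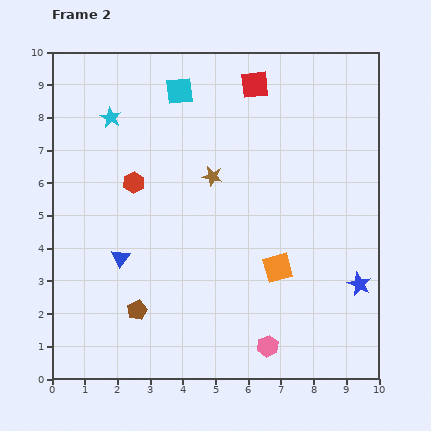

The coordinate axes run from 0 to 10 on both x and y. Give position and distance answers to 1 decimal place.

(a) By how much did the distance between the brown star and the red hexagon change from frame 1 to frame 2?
-0.8

Distance in frame 1: 3.2. Distance in frame 2: 2.4.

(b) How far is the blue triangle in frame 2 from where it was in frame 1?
3.7

The blue triangle moved from (5.1, 1.6) to (2.1, 3.7), a distance of √(3.0² + 2.1²) ≈ 3.7.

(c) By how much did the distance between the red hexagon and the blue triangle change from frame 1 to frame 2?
-3.0

Distance in frame 1: 5.3. Distance in frame 2: 2.3.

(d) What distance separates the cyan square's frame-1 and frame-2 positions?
1.0

The cyan square moved from (3.1, 9.4) to (3.9, 8.8), a distance of √(0.8² + 0.6²) ≈ 1.0.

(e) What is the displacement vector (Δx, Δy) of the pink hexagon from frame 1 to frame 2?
(0.5, 0.4)

The pink hexagon was at (6.1, 0.6) in frame 1 and (6.6, 1.0) in frame 2.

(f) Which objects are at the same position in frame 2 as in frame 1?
the cyan star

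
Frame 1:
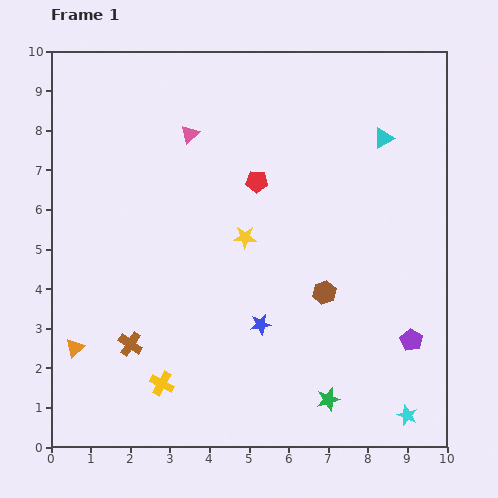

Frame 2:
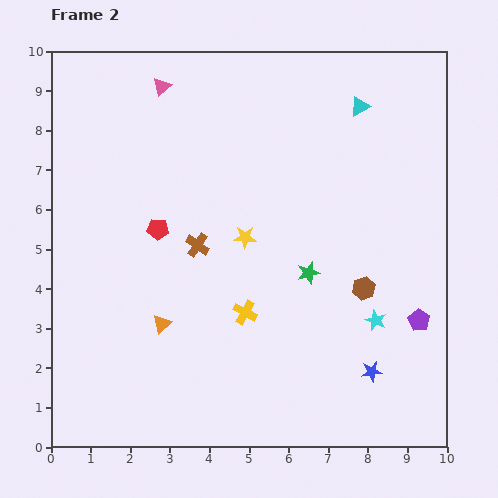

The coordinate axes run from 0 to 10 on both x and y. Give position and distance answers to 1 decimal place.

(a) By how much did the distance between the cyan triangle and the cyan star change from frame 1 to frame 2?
-1.6

Distance in frame 1: 7.0. Distance in frame 2: 5.4.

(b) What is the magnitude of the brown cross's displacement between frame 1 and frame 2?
3.0

The brown cross moved from (2.0, 2.6) to (3.7, 5.1), a distance of √(1.7² + 2.5²) ≈ 3.0.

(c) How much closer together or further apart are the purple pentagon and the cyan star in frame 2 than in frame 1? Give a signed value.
-0.8

Distance in frame 1: 1.9. Distance in frame 2: 1.1.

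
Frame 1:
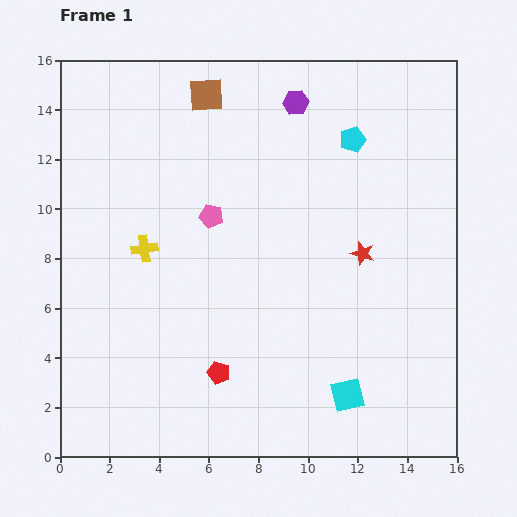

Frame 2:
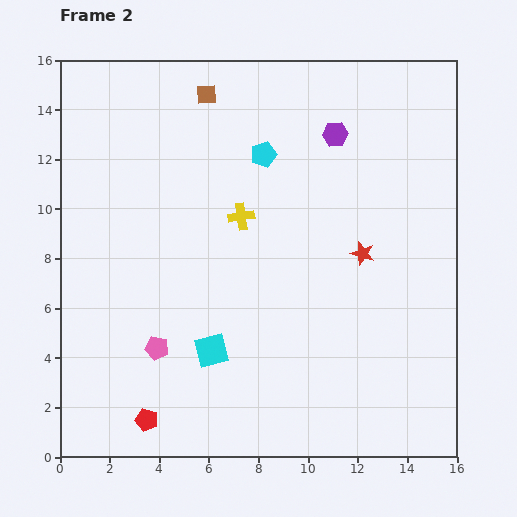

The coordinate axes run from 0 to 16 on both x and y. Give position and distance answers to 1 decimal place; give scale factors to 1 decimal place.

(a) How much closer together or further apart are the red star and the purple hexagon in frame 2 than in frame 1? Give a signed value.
-1.8

Distance in frame 1: 6.7. Distance in frame 2: 4.9.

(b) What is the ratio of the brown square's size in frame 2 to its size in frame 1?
0.6×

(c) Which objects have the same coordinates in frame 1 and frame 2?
the red star, the brown square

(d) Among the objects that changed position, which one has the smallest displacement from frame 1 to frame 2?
the purple hexagon

(moved 2.1)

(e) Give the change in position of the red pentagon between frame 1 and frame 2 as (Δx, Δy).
(-2.9, -1.9)

The red pentagon was at (6.4, 3.4) in frame 1 and (3.5, 1.5) in frame 2.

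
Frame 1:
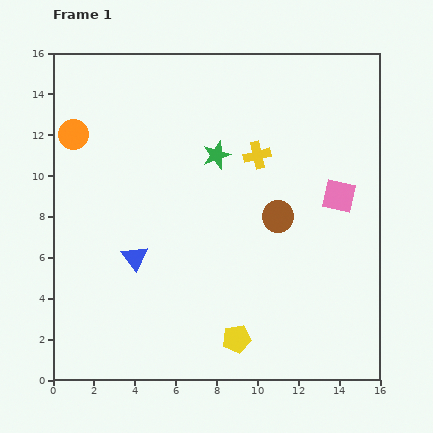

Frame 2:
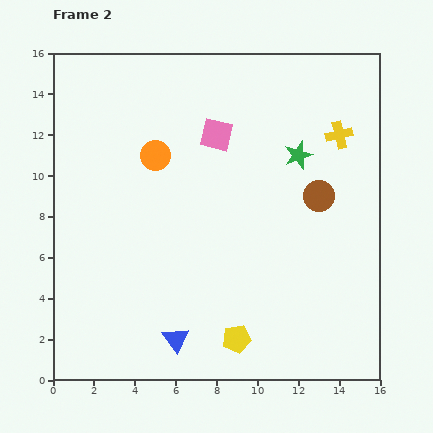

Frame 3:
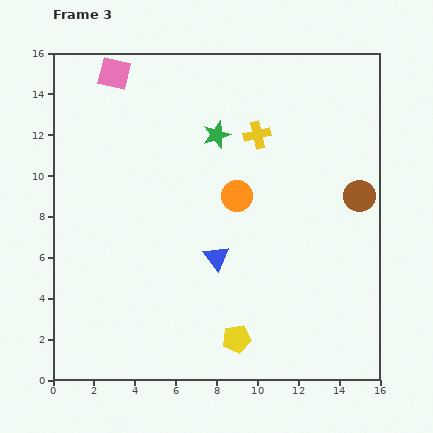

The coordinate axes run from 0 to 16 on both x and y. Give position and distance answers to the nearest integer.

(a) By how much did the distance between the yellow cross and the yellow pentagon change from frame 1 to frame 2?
+2

Distance in frame 1: 9. Distance in frame 2: 11.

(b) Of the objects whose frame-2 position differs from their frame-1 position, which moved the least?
the brown circle

(moved 2)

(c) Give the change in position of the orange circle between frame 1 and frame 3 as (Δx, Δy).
(8, -3)

The orange circle was at (1, 12) in frame 1 and (9, 9) in frame 3.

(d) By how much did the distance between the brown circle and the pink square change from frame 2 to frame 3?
+7

Distance in frame 2: 6. Distance in frame 3: 13.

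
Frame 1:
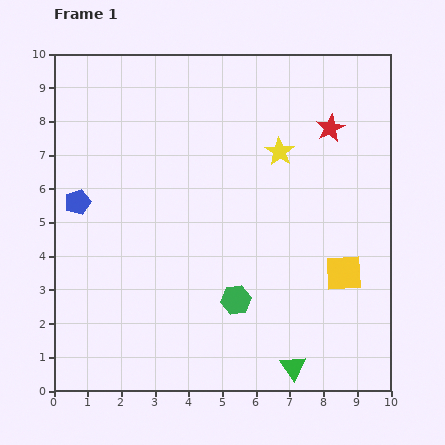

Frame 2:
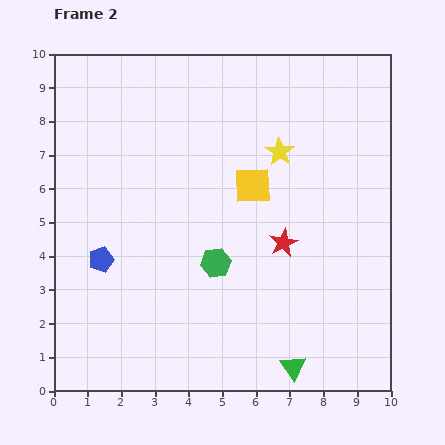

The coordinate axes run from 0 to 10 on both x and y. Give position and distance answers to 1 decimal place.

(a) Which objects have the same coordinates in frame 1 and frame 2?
the green triangle, the yellow star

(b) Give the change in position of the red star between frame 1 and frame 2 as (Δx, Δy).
(-1.4, -3.4)

The red star was at (8.2, 7.8) in frame 1 and (6.8, 4.4) in frame 2.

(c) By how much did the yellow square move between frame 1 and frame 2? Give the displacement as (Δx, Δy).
(-2.7, 2.6)

The yellow square was at (8.6, 3.5) in frame 1 and (5.9, 6.1) in frame 2.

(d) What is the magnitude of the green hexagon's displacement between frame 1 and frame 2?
1.3

The green hexagon moved from (5.4, 2.7) to (4.8, 3.8), a distance of √(0.6² + 1.1²) ≈ 1.3.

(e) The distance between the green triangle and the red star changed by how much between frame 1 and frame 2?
-3.5

Distance in frame 1: 7.2. Distance in frame 2: 3.7.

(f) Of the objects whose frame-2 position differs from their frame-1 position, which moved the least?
the green hexagon

(moved 1.3)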